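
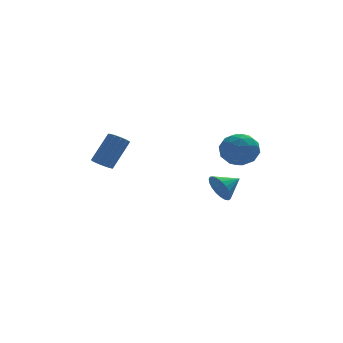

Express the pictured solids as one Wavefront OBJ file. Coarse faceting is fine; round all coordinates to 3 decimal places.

v -3.491 -0.465 -1.992
v -2.937 -0.539 -2.342
v -1.834 0.052 -0.718
v -2.389 0.125 -0.368
v -3.048 -0.188 -2.394
v -1.945 0.403 -0.77
v -3.3 0.075 -2.319
v -2.197 0.666 -0.695
v -3.613 0.166 -2.139
v -2.51 0.757 -0.515
v -3.887 0.057 -1.913
v -2.784 0.648 -0.289
v -4.036 -0.218 -1.712
v -2.933 0.372 -0.088
v -4.011 -0.572 -1.6
v -2.909 0.019 0.024
v -3.822 -0.892 -1.612
v -2.72 -0.301 0.012
v -3.528 -1.076 -1.745
v -2.425 -0.486 -0.121
v -3.222 -1.067 -1.956
v -2.119 -0.476 -0.332
v -3.001 -0.866 -2.179
v -1.899 -0.275 -0.555
v 2.701 -1.714 -3.977
v 3.092 -2.015 -4.801
v 3.939 -1.346 -3.523
v 3.008 -1.633 -4.883
v 2.872 -1.266 -4.808
v 2.705 -0.976 -4.59
v 2.538 -0.813 -4.266
v 2.399 -0.807 -3.892
v 2.312 -0.957 -3.532
v 2.292 -1.239 -3.25
v 2.343 -1.602 -3.093
v 2.456 -1.985 -3.089
v 2.611 -2.321 -3.239
v 2.781 -2.553 -3.516
v 2.938 -2.639 -3.873
v 3.053 -2.565 -4.248
v 3.108 -2.345 -4.576
v 4.211 -0.504 -1.934
v 4.809 -1.529 -1.979
v 2.991 -1.271 -0.661
v 3.589 -2.296 -0.706
v 4.087 -1.34 -0.207
v 4.841 -0.866 -0.994
v 2.959 -1.934 -1.646
v 3.713 -1.46 -2.433
v 4.035 -2.413 -1.801
v 4.732 -2.046 -0.912
v 3.068 -0.754 -1.728
v 3.765 -0.387 -0.839
v 4.617 -0.949 -2.068
v 3.183 -1.851 -0.572
v 3.476 -1.289 -0.279
v 3.827 -1.892 -0.305
v 4.636 -0.559 -1.489
v 4.987 -1.162 -1.515
v 4.563 -1.051 -0.474
v 2.813 -1.638 -1.125
v 3.164 -2.241 -1.151
v 3.973 -0.908 -2.335
v 4.324 -1.511 -2.361
v 3.237 -1.749 -2.166
v 4.514 -2.072 -1.99
v 3.797 -2.523 -1.242
v 3.427 -2.31 -1.795
v 3.87 -2.031 -2.257
v 4.923 -1.856 -1.467
v 4.206 -2.307 -0.719
v 4.499 -1.745 -0.426
v 4.942 -1.466 -0.888
v 4.469 -2.376 -1.363
v 3.594 -0.493 -1.921
v 2.877 -0.944 -1.173
v 2.858 -1.334 -1.752
v 3.301 -1.055 -2.214
v 4.003 -0.277 -1.398
v 3.286 -0.728 -0.65
v 3.93 -0.769 -0.383
v 4.373 -0.49 -0.845
v 3.331 -0.424 -1.277
f 2 1 5
f 2 5 3
f 3 5 6
f 3 6 4
f 5 1 7
f 5 7 6
f 6 7 8
f 6 8 4
f 7 1 9
f 7 9 8
f 8 9 10
f 8 10 4
f 9 1 11
f 9 11 10
f 10 11 12
f 10 12 4
f 11 1 13
f 11 13 12
f 12 13 14
f 12 14 4
f 13 1 15
f 13 15 14
f 14 15 16
f 14 16 4
f 15 1 17
f 15 17 16
f 16 17 18
f 16 18 4
f 17 1 19
f 17 19 18
f 18 19 20
f 18 20 4
f 19 1 21
f 19 21 20
f 20 21 22
f 20 22 4
f 21 1 23
f 21 23 22
f 22 23 24
f 22 24 4
f 23 1 2
f 23 2 24
f 24 2 3
f 24 3 4
f 26 25 28
f 26 28 27
f 28 25 29
f 28 29 27
f 29 25 30
f 29 30 27
f 30 25 31
f 30 31 27
f 31 25 32
f 31 32 27
f 32 25 33
f 32 33 27
f 33 25 34
f 33 34 27
f 34 25 35
f 34 35 27
f 35 25 36
f 35 36 27
f 36 25 37
f 36 37 27
f 37 25 38
f 37 38 27
f 38 25 39
f 38 39 27
f 39 25 40
f 39 40 27
f 40 25 41
f 40 41 27
f 41 25 26
f 41 26 27
f 42 79 58
f 79 53 82
f 58 82 47
f 79 82 58
f 42 58 54
f 58 47 59
f 54 59 43
f 58 59 54
f 42 54 63
f 54 43 64
f 63 64 49
f 54 64 63
f 42 63 75
f 63 49 78
f 75 78 52
f 63 78 75
f 42 75 79
f 75 52 83
f 79 83 53
f 75 83 79
f 43 59 70
f 59 47 73
f 70 73 51
f 59 73 70
f 47 82 60
f 82 53 81
f 60 81 46
f 82 81 60
f 53 83 80
f 83 52 76
f 80 76 44
f 83 76 80
f 52 78 77
f 78 49 65
f 77 65 48
f 78 65 77
f 49 64 69
f 64 43 66
f 69 66 50
f 64 66 69
f 45 71 57
f 71 51 72
f 57 72 46
f 71 72 57
f 45 57 55
f 57 46 56
f 55 56 44
f 57 56 55
f 45 55 62
f 55 44 61
f 62 61 48
f 55 61 62
f 45 62 67
f 62 48 68
f 67 68 50
f 62 68 67
f 45 67 71
f 67 50 74
f 71 74 51
f 67 74 71
f 46 72 60
f 72 51 73
f 60 73 47
f 72 73 60
f 44 56 80
f 56 46 81
f 80 81 53
f 56 81 80
f 48 61 77
f 61 44 76
f 77 76 52
f 61 76 77
f 50 68 69
f 68 48 65
f 69 65 49
f 68 65 69
f 51 74 70
f 74 50 66
f 70 66 43
f 74 66 70



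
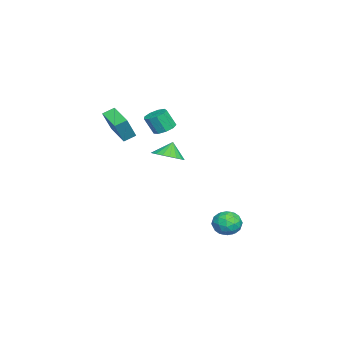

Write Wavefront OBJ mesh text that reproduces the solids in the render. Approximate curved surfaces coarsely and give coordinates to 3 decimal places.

v -1.521 2.651 -3.758
v -1.205 3.114 -3.021
v -0.115 2.426 -4.219
v 0.201 2.889 -3.482
v -0.2 2.062 -3.373
v -1.069 2.201 -3.088
v -0.251 3.339 -4.152
v -1.12 3.478 -3.867
v -0.421 3.539 -3.265
v -0.389 2.749 -2.783
v -0.931 2.791 -4.457
v -0.899 2.001 -3.975
v -1.487 2.902 -3.349
v 0.167 2.638 -3.891
v -0.069 2.152 -3.827
v 0.117 2.423 -3.394
v -1.407 2.366 -3.388
v -1.221 2.638 -2.955
v -0.63 2.019 -3.162
v -0.099 2.902 -4.285
v 0.087 3.174 -3.852
v -1.437 3.117 -3.846
v -1.251 3.388 -3.413
v -0.69 3.521 -4.078
v -0.84 3.424 -3.059
v -0.013 3.292 -3.33
v -0.279 3.556 -3.724
v -0.79 3.638 -3.557
v -0.821 2.96 -2.776
v 0.005 2.828 -3.047
v -0.23 2.342 -2.983
v -0.741 2.424 -2.815
v -0.36 3.21 -2.919
v -1.325 2.712 -4.193
v -0.499 2.58 -4.464
v -0.579 3.116 -4.425
v -1.09 3.198 -4.257
v -1.307 2.248 -3.91
v -0.48 2.116 -4.181
v -0.53 1.902 -3.683
v -1.041 1.984 -3.516
v -0.96 2.33 -4.321
v -3.158 -1.285 2.489
v -2.817 -1.858 2.191
v -2.742 -2.407 3.334
v -3.082 -1.835 3.631
v -2.482 -1.516 2.334
v -2.407 -2.065 3.476
v -2.464 -1.066 2.549
v -2.389 -1.615 3.691
v -2.77 -0.718 2.736
v -2.695 -1.267 3.878
v -3.258 -0.636 2.807
v -3.182 -1.185 3.95
v -3.698 -0.858 2.73
v -3.623 -1.407 3.872
v -3.886 -1.28 2.539
v -3.811 -1.829 3.682
v -3.733 -1.704 2.325
v -3.657 -2.253 3.468
v -3.311 -1.933 2.188
v -3.235 -2.482 3.33
v -0.823 -3.875 3.207
v -1.203 -3.261 3.551
v 0.379 -2.893 2.779
v -0.001 -2.278 3.123
v -0.039 -4.202 4.657
v -0.419 -3.587 5.001
v 1.163 -3.219 4.229
v 0.783 -2.605 4.573
v -1.048 -0.689 1.192
v -0.172 -0.413 1.561
v -1.512 -0.491 2.148
v -0.319 -0.058 1.415
v -0.593 0.189 1.231
v -0.945 0.284 1.04
v -1.315 0.21 0.876
v -1.639 -0.019 0.766
v -1.861 -0.364 0.73
v -1.942 -0.765 0.774
v -1.869 -1.153 0.89
v -1.654 -1.461 1.059
v -1.334 -1.635 1.25
v -0.964 -1.646 1.432
v -0.61 -1.491 1.572
v -0.331 -1.198 1.646
v -0.176 -0.817 1.642
f 1 38 17
f 38 12 41
f 17 41 6
f 38 41 17
f 1 17 13
f 17 6 18
f 13 18 2
f 17 18 13
f 1 13 22
f 13 2 23
f 22 23 8
f 13 23 22
f 1 22 34
f 22 8 37
f 34 37 11
f 22 37 34
f 1 34 38
f 34 11 42
f 38 42 12
f 34 42 38
f 2 18 29
f 18 6 32
f 29 32 10
f 18 32 29
f 6 41 19
f 41 12 40
f 19 40 5
f 41 40 19
f 12 42 39
f 42 11 35
f 39 35 3
f 42 35 39
f 11 37 36
f 37 8 24
f 36 24 7
f 37 24 36
f 8 23 28
f 23 2 25
f 28 25 9
f 23 25 28
f 4 30 16
f 30 10 31
f 16 31 5
f 30 31 16
f 4 16 14
f 16 5 15
f 14 15 3
f 16 15 14
f 4 14 21
f 14 3 20
f 21 20 7
f 14 20 21
f 4 21 26
f 21 7 27
f 26 27 9
f 21 27 26
f 4 26 30
f 26 9 33
f 30 33 10
f 26 33 30
f 5 31 19
f 31 10 32
f 19 32 6
f 31 32 19
f 3 15 39
f 15 5 40
f 39 40 12
f 15 40 39
f 7 20 36
f 20 3 35
f 36 35 11
f 20 35 36
f 9 27 28
f 27 7 24
f 28 24 8
f 27 24 28
f 10 33 29
f 33 9 25
f 29 25 2
f 33 25 29
f 44 43 47
f 44 47 45
f 45 47 48
f 45 48 46
f 47 43 49
f 47 49 48
f 48 49 50
f 48 50 46
f 49 43 51
f 49 51 50
f 50 51 52
f 50 52 46
f 51 43 53
f 51 53 52
f 52 53 54
f 52 54 46
f 53 43 55
f 53 55 54
f 54 55 56
f 54 56 46
f 55 43 57
f 55 57 56
f 56 57 58
f 56 58 46
f 57 43 59
f 57 59 58
f 58 59 60
f 58 60 46
f 59 43 61
f 59 61 60
f 60 61 62
f 60 62 46
f 61 43 44
f 61 44 62
f 62 44 45
f 62 45 46
f 64 66 63
f 67 64 63
f 63 66 65
f 65 67 63
f 64 70 66
f 68 64 67
f 68 70 64
f 66 70 65
f 69 67 65
f 65 70 69
f 69 68 67
f 70 68 69
f 72 71 74
f 72 74 73
f 74 71 75
f 74 75 73
f 75 71 76
f 75 76 73
f 76 71 77
f 76 77 73
f 77 71 78
f 77 78 73
f 78 71 79
f 78 79 73
f 79 71 80
f 79 80 73
f 80 71 81
f 80 81 73
f 81 71 82
f 81 82 73
f 82 71 83
f 82 83 73
f 83 71 84
f 83 84 73
f 84 71 85
f 84 85 73
f 85 71 86
f 85 86 73
f 86 71 87
f 86 87 73
f 87 71 72
f 87 72 73



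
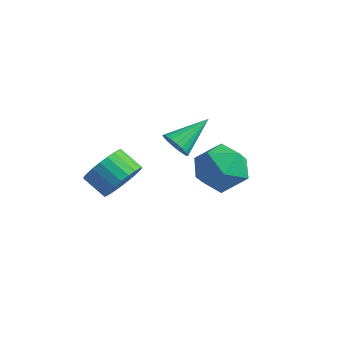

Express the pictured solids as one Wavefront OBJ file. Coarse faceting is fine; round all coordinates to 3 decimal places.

v -1.03 -3.117 -1.547
v -0.566 -2.639 -0.762
v -1.605 -2.705 -0.107
v -2.07 -3.183 -0.893
v -0.715 -2.327 -0.967
v -1.754 -2.393 -0.312
v -0.912 -2.135 -1.26
v -1.951 -2.201 -0.605
v -1.127 -2.093 -1.597
v -2.166 -2.159 -0.942
v -1.327 -2.206 -1.926
v -2.366 -2.272 -1.272
v -1.482 -2.459 -2.198
v -2.521 -2.525 -1.543
v -1.568 -2.811 -2.371
v -2.608 -2.877 -1.716
v -1.573 -3.21 -2.418
v -2.612 -3.276 -1.763
v -1.495 -3.595 -2.333
v -2.534 -3.661 -1.678
v -1.346 -3.907 -2.128
v -2.385 -3.973 -1.473
v -1.149 -4.099 -1.835
v -2.188 -4.165 -1.18
v -0.934 -4.141 -1.498
v -1.973 -4.207 -0.843
v -0.734 -4.028 -1.168
v -1.773 -4.094 -0.514
v -0.579 -3.775 -0.897
v -1.618 -3.841 -0.242
v -0.492 -3.423 -0.724
v -1.532 -3.489 -0.069
v -0.488 -3.024 -0.677
v -1.527 -3.09 -0.022
v 0.074 -1.217 0.084
v 0.626 -1.108 -0.366
v 0.506 0.357 0.996
v 0.403 -0.965 -0.506
v 0.123 -0.867 -0.544
v -0.166 -0.828 -0.473
v -0.413 -0.857 -0.306
v -0.576 -0.948 -0.072
v -0.626 -1.086 0.189
v -0.556 -1.246 0.432
v -0.376 -1.401 0.614
v -0.119 -1.524 0.705
v 0.171 -1.595 0.689
v 0.445 -1.6 0.567
v 0.655 -1.538 0.363
v 0.764 -1.421 0.109
v 0.753 -1.269 -0.148
v 1.67 -2.002 0.503
v 2.279 -1.097 1.117
v 3.381 -2.503 -0.457
v 3.99 -1.598 0.157
v 3.582 -2.608 0.774
v 2.525 -2.299 1.367
v 3.135 -1.301 -0.707
v 2.078 -0.992 -0.114
v 3.185 -0.665 0.369
v 3.461 -1.472 1.284
v 2.199 -2.128 -0.624
v 2.475 -2.935 0.291
f 2 1 5
f 2 5 3
f 3 5 6
f 3 6 4
f 5 1 7
f 5 7 6
f 6 7 8
f 6 8 4
f 7 1 9
f 7 9 8
f 8 9 10
f 8 10 4
f 9 1 11
f 9 11 10
f 10 11 12
f 10 12 4
f 11 1 13
f 11 13 12
f 12 13 14
f 12 14 4
f 13 1 15
f 13 15 14
f 14 15 16
f 14 16 4
f 15 1 17
f 15 17 16
f 16 17 18
f 16 18 4
f 17 1 19
f 17 19 18
f 18 19 20
f 18 20 4
f 19 1 21
f 19 21 20
f 20 21 22
f 20 22 4
f 21 1 23
f 21 23 22
f 22 23 24
f 22 24 4
f 23 1 25
f 23 25 24
f 24 25 26
f 24 26 4
f 25 1 27
f 25 27 26
f 26 27 28
f 26 28 4
f 27 1 29
f 27 29 28
f 28 29 30
f 28 30 4
f 29 1 31
f 29 31 30
f 30 31 32
f 30 32 4
f 31 1 33
f 31 33 32
f 32 33 34
f 32 34 4
f 33 1 2
f 33 2 34
f 34 2 3
f 34 3 4
f 36 35 38
f 36 38 37
f 38 35 39
f 38 39 37
f 39 35 40
f 39 40 37
f 40 35 41
f 40 41 37
f 41 35 42
f 41 42 37
f 42 35 43
f 42 43 37
f 43 35 44
f 43 44 37
f 44 35 45
f 44 45 37
f 45 35 46
f 45 46 37
f 46 35 47
f 46 47 37
f 47 35 48
f 47 48 37
f 48 35 49
f 48 49 37
f 49 35 50
f 49 50 37
f 50 35 51
f 50 51 37
f 51 35 36
f 51 36 37
f 52 63 57
f 52 57 53
f 52 53 59
f 52 59 62
f 52 62 63
f 53 57 61
f 57 63 56
f 63 62 54
f 62 59 58
f 59 53 60
f 55 61 56
f 55 56 54
f 55 54 58
f 55 58 60
f 55 60 61
f 56 61 57
f 54 56 63
f 58 54 62
f 60 58 59
f 61 60 53



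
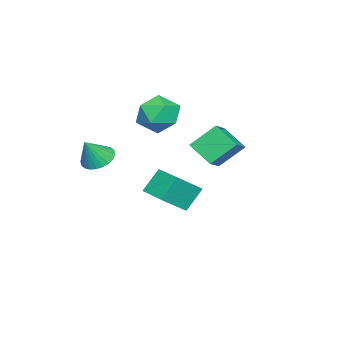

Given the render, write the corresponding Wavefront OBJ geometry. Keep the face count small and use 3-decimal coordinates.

v -2.502 -1.31 1.315
v -1.467 -0.852 1.74
v -2.173 -2.968 2.3
v -1.138 -2.51 2.725
v -2.197 -2.059 3.096
v -2.4 -1.034 2.487
v -1.24 -2.786 1.553
v -1.443 -1.761 0.944
v -0.687 -1.764 1.888
v -1.279 -1.315 2.842
v -2.361 -2.505 1.198
v -2.953 -2.056 2.152
v -3.813 -2.345 -4.645
v -2.652 -3.123 -3.574
v -4.614 -1.859 -3.422
v -3.453 -2.637 -2.352
v -2.907 -0.943 -4.608
v -1.746 -1.721 -3.538
v -3.708 -0.457 -3.386
v -2.547 -1.235 -2.315
v -1.303 2.683 0.855
v -1.664 1.514 1.704
v -0.054 2.77 1.505
v -0.416 1.6 2.354
v -0.644 1.66 -0.274
v -1.006 0.49 0.575
v 0.604 1.746 0.376
v 0.243 0.577 1.225
v 2.296 -3.013 0.586
v 3.025 -3.07 0.133
v 3.024 -3.307 1.794
v 3.023 -2.744 0.214
v 2.91 -2.459 0.351
v 2.704 -2.259 0.524
v 2.435 -2.173 0.706
v 2.146 -2.216 0.871
v 1.879 -2.38 0.992
v 1.676 -2.64 1.051
v 1.567 -2.957 1.04
v 1.569 -3.283 0.959
v 1.682 -3.568 0.822
v 1.888 -3.768 0.649
v 2.156 -3.853 0.466
v 2.446 -3.811 0.302
v 2.713 -3.647 0.181
v 2.916 -3.387 0.122
f 1 12 6
f 1 6 2
f 1 2 8
f 1 8 11
f 1 11 12
f 2 6 10
f 6 12 5
f 12 11 3
f 11 8 7
f 8 2 9
f 4 10 5
f 4 5 3
f 4 3 7
f 4 7 9
f 4 9 10
f 5 10 6
f 3 5 12
f 7 3 11
f 9 7 8
f 10 9 2
f 14 16 13
f 17 14 13
f 13 16 15
f 15 17 13
f 14 20 16
f 18 14 17
f 18 20 14
f 16 20 15
f 19 17 15
f 15 20 19
f 19 18 17
f 20 18 19
f 22 24 21
f 25 22 21
f 21 24 23
f 23 25 21
f 22 28 24
f 26 22 25
f 26 28 22
f 24 28 23
f 27 25 23
f 23 28 27
f 27 26 25
f 28 26 27
f 30 29 32
f 30 32 31
f 32 29 33
f 32 33 31
f 33 29 34
f 33 34 31
f 34 29 35
f 34 35 31
f 35 29 36
f 35 36 31
f 36 29 37
f 36 37 31
f 37 29 38
f 37 38 31
f 38 29 39
f 38 39 31
f 39 29 40
f 39 40 31
f 40 29 41
f 40 41 31
f 41 29 42
f 41 42 31
f 42 29 43
f 42 43 31
f 43 29 44
f 43 44 31
f 44 29 45
f 44 45 31
f 45 29 46
f 45 46 31
f 46 29 30
f 46 30 31



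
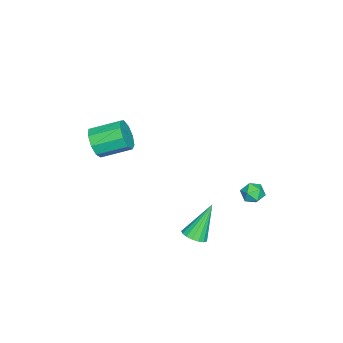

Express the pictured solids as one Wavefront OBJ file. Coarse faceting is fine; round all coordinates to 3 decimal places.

v -2.676 3.402 -2.791
v -2.268 2.857 -2.924
v -3.352 3.103 -3.636
v -2.944 2.558 -3.769
v -3.322 2.574 -3.188
v -2.904 2.759 -2.665
v -2.716 3.201 -3.895
v -2.298 3.386 -3.372
v -2.292 2.733 -3.606
v -2.667 2.345 -3.169
v -2.953 3.615 -3.391
v -3.328 3.227 -2.954
v 2.41 -3.326 2.879
v 2.827 -2.896 2.221
v 2.327 -1.463 2.843
v 1.91 -1.894 3.501
v 2.255 -3.024 2.057
v 1.755 -1.591 2.678
v 1.755 -3.294 2.277
v 1.255 -1.861 2.899
v 1.562 -3.579 2.779
v 1.062 -2.146 3.401
v 1.766 -3.746 3.328
v 1.266 -2.313 3.95
v 2.271 -3.717 3.667
v 1.771 -2.284 4.288
v 2.841 -3.505 3.637
v 2.341 -2.072 4.259
v 3.209 -3.21 3.253
v 2.709 -1.777 3.874
v 3.204 -2.969 2.694
v 2.704 -1.536 3.315
v 2.994 1.904 -2.157
v 3.543 1.697 -1.813
v 2.086 2.476 -0.363
v 3.606 2.009 -1.881
v 3.529 2.297 -2.011
v 3.33 2.495 -2.175
v 3.053 2.557 -2.335
v 2.763 2.47 -2.454
v 2.526 2.254 -2.505
v 2.396 1.957 -2.476
v 2.402 1.648 -2.374
v 2.545 1.397 -2.222
v 2.79 1.263 -2.056
v 3.082 1.276 -1.912
v 3.353 1.432 -1.824
f 1 12 6
f 1 6 2
f 1 2 8
f 1 8 11
f 1 11 12
f 2 6 10
f 6 12 5
f 12 11 3
f 11 8 7
f 8 2 9
f 4 10 5
f 4 5 3
f 4 3 7
f 4 7 9
f 4 9 10
f 5 10 6
f 3 5 12
f 7 3 11
f 9 7 8
f 10 9 2
f 14 13 17
f 14 17 15
f 15 17 18
f 15 18 16
f 17 13 19
f 17 19 18
f 18 19 20
f 18 20 16
f 19 13 21
f 19 21 20
f 20 21 22
f 20 22 16
f 21 13 23
f 21 23 22
f 22 23 24
f 22 24 16
f 23 13 25
f 23 25 24
f 24 25 26
f 24 26 16
f 25 13 27
f 25 27 26
f 26 27 28
f 26 28 16
f 27 13 29
f 27 29 28
f 28 29 30
f 28 30 16
f 29 13 31
f 29 31 30
f 30 31 32
f 30 32 16
f 31 13 14
f 31 14 32
f 32 14 15
f 32 15 16
f 34 33 36
f 34 36 35
f 36 33 37
f 36 37 35
f 37 33 38
f 37 38 35
f 38 33 39
f 38 39 35
f 39 33 40
f 39 40 35
f 40 33 41
f 40 41 35
f 41 33 42
f 41 42 35
f 42 33 43
f 42 43 35
f 43 33 44
f 43 44 35
f 44 33 45
f 44 45 35
f 45 33 46
f 45 46 35
f 46 33 47
f 46 47 35
f 47 33 34
f 47 34 35



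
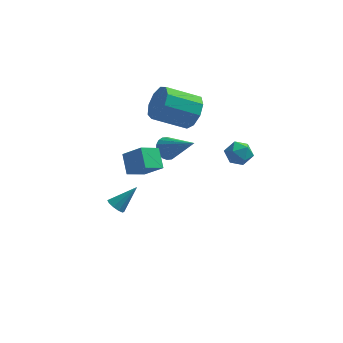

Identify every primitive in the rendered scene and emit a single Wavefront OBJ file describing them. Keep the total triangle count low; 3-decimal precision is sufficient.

v 1.517 2.711 2.092
v 1.881 3.127 2.973
v 0.186 2.625 3.909
v -0.177 2.209 3.028
v 1.529 3.619 2.599
v -0.166 3.117 3.535
v 1.171 3.686 1.988
v -0.524 3.184 2.924
v 0.975 3.297 1.425
v -0.719 2.795 2.361
v 1.033 2.634 1.175
v -0.661 2.132 2.111
v 1.318 2.007 1.353
v -0.377 1.505 2.289
v 1.696 1.709 1.877
v 0.001 1.207 2.813
v 1.99 1.88 2.502
v 0.295 1.378 3.438
v 2.063 2.44 2.935
v 0.368 1.938 3.871
v -0.855 -3.091 1.668
v -1.196 -2.225 2.41
v -0.118 -2.367 1.163
v -0.459 -1.502 1.906
v 0.099 -3.458 2.534
v -0.242 -2.593 3.277
v 0.836 -2.735 2.03
v 0.495 -1.869 2.772
v 3.049 3.164 -1.063
v 3.559 3.451 -0.504
v 4.061 2.909 -1.856
v 4.571 3.196 -1.297
v 4.175 2.502 -1.165
v 3.55 2.66 -0.675
v 4.07 3.7 -1.685
v 3.445 3.858 -1.195
v 4.19 3.783 -0.888
v 4.255 3.042 -0.567
v 3.365 3.318 -1.793
v 3.43 2.577 -1.472
v 0.673 -0.398 1.621
v 1.13 0.058 1.406
v 2.107 -1.262 2.839
v 1.007 0.194 1.647
v 0.819 0.212 1.883
v 0.601 0.11 2.067
v 0.398 -0.092 2.162
v 0.249 -0.356 2.151
v 0.184 -0.627 2.034
v 0.216 -0.854 1.836
v 0.339 -0.99 1.595
v 0.528 -1.008 1.359
v 0.746 -0.906 1.175
v 0.949 -0.704 1.08
v 1.098 -0.44 1.091
v 1.162 -0.169 1.208
v -2.084 0.574 -3.904
v -1.653 0.505 -4.255
v -1.096 1.206 -2.816
v -1.789 0.818 -4.313
v -2.038 1.037 -4.215
v -2.304 1.08 -3.998
v -2.486 0.93 -3.746
v -2.515 0.644 -3.553
v -2.379 0.331 -3.495
v -2.13 0.111 -3.593
v -1.864 0.068 -3.81
v -1.682 0.218 -4.063
f 2 1 5
f 2 5 3
f 3 5 6
f 3 6 4
f 5 1 7
f 5 7 6
f 6 7 8
f 6 8 4
f 7 1 9
f 7 9 8
f 8 9 10
f 8 10 4
f 9 1 11
f 9 11 10
f 10 11 12
f 10 12 4
f 11 1 13
f 11 13 12
f 12 13 14
f 12 14 4
f 13 1 15
f 13 15 14
f 14 15 16
f 14 16 4
f 15 1 17
f 15 17 16
f 16 17 18
f 16 18 4
f 17 1 19
f 17 19 18
f 18 19 20
f 18 20 4
f 19 1 2
f 19 2 20
f 20 2 3
f 20 3 4
f 22 24 21
f 25 22 21
f 21 24 23
f 23 25 21
f 22 28 24
f 26 22 25
f 26 28 22
f 24 28 23
f 27 25 23
f 23 28 27
f 27 26 25
f 28 26 27
f 29 40 34
f 29 34 30
f 29 30 36
f 29 36 39
f 29 39 40
f 30 34 38
f 34 40 33
f 40 39 31
f 39 36 35
f 36 30 37
f 32 38 33
f 32 33 31
f 32 31 35
f 32 35 37
f 32 37 38
f 33 38 34
f 31 33 40
f 35 31 39
f 37 35 36
f 38 37 30
f 42 41 44
f 42 44 43
f 44 41 45
f 44 45 43
f 45 41 46
f 45 46 43
f 46 41 47
f 46 47 43
f 47 41 48
f 47 48 43
f 48 41 49
f 48 49 43
f 49 41 50
f 49 50 43
f 50 41 51
f 50 51 43
f 51 41 52
f 51 52 43
f 52 41 53
f 52 53 43
f 53 41 54
f 53 54 43
f 54 41 55
f 54 55 43
f 55 41 56
f 55 56 43
f 56 41 42
f 56 42 43
f 58 57 60
f 58 60 59
f 60 57 61
f 60 61 59
f 61 57 62
f 61 62 59
f 62 57 63
f 62 63 59
f 63 57 64
f 63 64 59
f 64 57 65
f 64 65 59
f 65 57 66
f 65 66 59
f 66 57 67
f 66 67 59
f 67 57 68
f 67 68 59
f 68 57 58
f 68 58 59



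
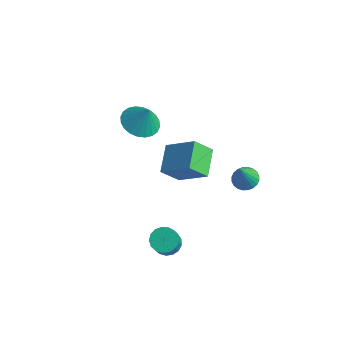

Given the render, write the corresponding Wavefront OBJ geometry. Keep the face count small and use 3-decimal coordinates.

v -0.263 -1.116 2.869
v 0.671 -0.929 2.477
v 0.223 -1.024 4.071
v 0.524 -0.557 2.508
v 0.256 -0.27 2.595
v -0.09 -0.111 2.722
v -0.463 -0.105 2.873
v -0.805 -0.254 3.022
v -1.065 -0.533 3.148
v -1.203 -0.901 3.232
v -1.197 -1.302 3.26
v -1.049 -1.675 3.229
v -0.782 -1.962 3.143
v -0.436 -2.121 3.015
v -0.063 -2.126 2.865
v 0.279 -1.978 2.715
v 0.539 -1.698 2.589
v 0.677 -1.33 2.506
v 2.47 -1.467 0.129
v 1.922 -2.226 1.102
v 1.746 -0.155 0.746
v 1.199 -0.915 1.719
v 4.001 -1.145 1.241
v 3.454 -1.905 2.214
v 3.278 0.166 1.858
v 2.73 -0.593 2.831
v 3.707 2.353 -2.235
v 4.361 2.646 -2.169
v 3.893 1.547 -0.525
v 4.2 2.846 -2.057
v 3.963 2.972 -1.972
v 3.688 3.003 -1.927
v 3.415 2.935 -1.929
v 3.187 2.779 -1.978
v 3.038 2.557 -2.066
v 2.991 2.305 -2.18
v 3.053 2.06 -2.302
v 3.214 1.859 -2.414
v 3.451 1.734 -2.499
v 3.727 1.702 -2.544
v 3.999 1.77 -2.541
v 4.227 1.927 -2.493
v 4.376 2.148 -2.404
v 4.423 2.4 -2.291
v 2.838 -2.842 -3.841
v 3.294 -2.297 -3.672
v 3.739 -3.094 -2.309
v 3.282 -3.638 -2.479
v 2.993 -2.205 -3.52
v 3.438 -3.002 -2.157
v 2.657 -2.258 -3.441
v 3.102 -3.055 -2.079
v 2.362 -2.445 -3.454
v 2.807 -3.242 -2.092
v 2.176 -2.723 -3.556
v 2.621 -3.52 -2.193
v 2.142 -3.028 -3.723
v 2.587 -3.825 -2.361
v 2.267 -3.29 -3.917
v 2.712 -4.087 -2.555
v 2.522 -3.45 -4.094
v 2.967 -4.247 -2.731
v 2.85 -3.47 -4.213
v 3.295 -4.267 -2.85
v 3.175 -3.346 -4.247
v 3.62 -4.143 -2.884
v 3.423 -3.107 -4.188
v 3.868 -3.904 -2.825
v 3.536 -2.807 -4.049
v 3.981 -3.604 -2.687
v 3.49 -2.515 -3.863
v 3.935 -3.311 -2.501
f 2 1 4
f 2 4 3
f 4 1 5
f 4 5 3
f 5 1 6
f 5 6 3
f 6 1 7
f 6 7 3
f 7 1 8
f 7 8 3
f 8 1 9
f 8 9 3
f 9 1 10
f 9 10 3
f 10 1 11
f 10 11 3
f 11 1 12
f 11 12 3
f 12 1 13
f 12 13 3
f 13 1 14
f 13 14 3
f 14 1 15
f 14 15 3
f 15 1 16
f 15 16 3
f 16 1 17
f 16 17 3
f 17 1 18
f 17 18 3
f 18 1 2
f 18 2 3
f 20 22 19
f 23 20 19
f 19 22 21
f 21 23 19
f 20 26 22
f 24 20 23
f 24 26 20
f 22 26 21
f 25 23 21
f 21 26 25
f 25 24 23
f 26 24 25
f 28 27 30
f 28 30 29
f 30 27 31
f 30 31 29
f 31 27 32
f 31 32 29
f 32 27 33
f 32 33 29
f 33 27 34
f 33 34 29
f 34 27 35
f 34 35 29
f 35 27 36
f 35 36 29
f 36 27 37
f 36 37 29
f 37 27 38
f 37 38 29
f 38 27 39
f 38 39 29
f 39 27 40
f 39 40 29
f 40 27 41
f 40 41 29
f 41 27 42
f 41 42 29
f 42 27 43
f 42 43 29
f 43 27 44
f 43 44 29
f 44 27 28
f 44 28 29
f 46 45 49
f 46 49 47
f 47 49 50
f 47 50 48
f 49 45 51
f 49 51 50
f 50 51 52
f 50 52 48
f 51 45 53
f 51 53 52
f 52 53 54
f 52 54 48
f 53 45 55
f 53 55 54
f 54 55 56
f 54 56 48
f 55 45 57
f 55 57 56
f 56 57 58
f 56 58 48
f 57 45 59
f 57 59 58
f 58 59 60
f 58 60 48
f 59 45 61
f 59 61 60
f 60 61 62
f 60 62 48
f 61 45 63
f 61 63 62
f 62 63 64
f 62 64 48
f 63 45 65
f 63 65 64
f 64 65 66
f 64 66 48
f 65 45 67
f 65 67 66
f 66 67 68
f 66 68 48
f 67 45 69
f 67 69 68
f 68 69 70
f 68 70 48
f 69 45 71
f 69 71 70
f 70 71 72
f 70 72 48
f 71 45 46
f 71 46 72
f 72 46 47
f 72 47 48



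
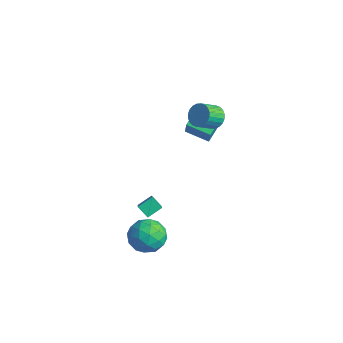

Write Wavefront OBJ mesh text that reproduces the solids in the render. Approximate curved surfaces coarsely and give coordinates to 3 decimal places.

v -1.652 4.013 -1.66
v -2.993 3.174 -1.192
v -2.176 5.266 -0.913
v -3.517 4.427 -0.446
v -0.723 3.433 -0.034
v -2.064 2.594 0.433
v -1.247 4.686 0.712
v -2.588 3.847 1.18
v 2.047 -2.738 -4.038
v 3.226 -2.672 -3.625
v 1.854 -4.568 -3.195
v 3.033 -4.502 -2.782
v 2.155 -3.756 -2.292
v 2.275 -2.625 -2.813
v 2.805 -4.615 -4.007
v 2.925 -3.484 -4.528
v 3.695 -3.832 -3.605
v 3.293 -3.301 -2.545
v 1.787 -3.939 -4.275
v 1.385 -3.408 -3.215
v 2.654 -2.544 -3.906
v 2.426 -4.696 -2.914
v 1.911 -4.258 -2.627
v 2.604 -4.219 -2.384
v 2.094 -2.517 -3.429
v 2.787 -2.478 -3.185
v 2.158 -3.115 -2.402
v 2.293 -4.762 -3.635
v 2.986 -4.723 -3.391
v 2.476 -3.021 -4.436
v 3.169 -2.982 -4.193
v 2.922 -4.125 -4.418
v 3.622 -3.187 -3.651
v 3.508 -4.263 -3.155
v 3.375 -4.329 -3.875
v 3.445 -3.664 -4.182
v 3.386 -2.875 -3.028
v 3.272 -3.951 -2.532
v 2.757 -3.513 -2.245
v 2.827 -2.848 -2.551
v 3.661 -3.557 -3.017
v 1.808 -3.289 -4.288
v 1.694 -4.365 -3.792
v 2.253 -4.392 -4.269
v 2.323 -3.727 -4.575
v 1.572 -2.977 -3.665
v 1.458 -4.053 -3.169
v 1.635 -3.576 -2.638
v 1.705 -2.911 -2.945
v 1.419 -3.683 -3.803
v -0.895 3.795 1.389
v -0.046 3.827 1.405
v -0.016 2.657 2.226
v -0.865 2.625 2.211
v -0.122 4.012 1.67
v -0.092 2.841 2.491
v -0.316 4.163 1.892
v -0.287 2.992 2.713
v -0.599 4.258 2.038
v -0.569 3.087 2.859
v -0.926 4.283 2.085
v -0.896 3.112 2.906
v -1.249 4.233 2.026
v -1.219 3.063 2.847
v -1.517 4.117 1.871
v -1.488 2.947 2.692
v -1.691 3.952 1.642
v -1.662 2.782 2.463
v -1.744 3.763 1.374
v -1.714 2.593 2.195
v -1.668 3.579 1.109
v -1.638 2.408 1.93
v -1.473 3.428 0.887
v -1.444 2.257 1.708
v -1.191 3.333 0.741
v -1.161 2.162 1.562
v -0.864 3.308 0.694
v -0.834 2.137 1.515
v -0.541 3.357 0.753
v -0.511 2.187 1.574
v -0.272 3.473 0.908
v -0.243 2.303 1.729
v -0.098 3.638 1.137
v -0.069 2.468 1.958
v 1.538 -3.555 -1.441
v 1.665 -2.623 -0.953
v 0.359 -2.753 -2.666
v 0.486 -1.821 -2.178
v 2.254 -3.359 -2.002
v 2.381 -2.427 -1.514
v 1.075 -2.557 -3.227
v 1.202 -1.625 -2.739
f 2 4 1
f 5 2 1
f 1 4 3
f 3 5 1
f 2 8 4
f 6 2 5
f 6 8 2
f 4 8 3
f 7 5 3
f 3 8 7
f 7 6 5
f 8 6 7
f 9 46 25
f 46 20 49
f 25 49 14
f 46 49 25
f 9 25 21
f 25 14 26
f 21 26 10
f 25 26 21
f 9 21 30
f 21 10 31
f 30 31 16
f 21 31 30
f 9 30 42
f 30 16 45
f 42 45 19
f 30 45 42
f 9 42 46
f 42 19 50
f 46 50 20
f 42 50 46
f 10 26 37
f 26 14 40
f 37 40 18
f 26 40 37
f 14 49 27
f 49 20 48
f 27 48 13
f 49 48 27
f 20 50 47
f 50 19 43
f 47 43 11
f 50 43 47
f 19 45 44
f 45 16 32
f 44 32 15
f 45 32 44
f 16 31 36
f 31 10 33
f 36 33 17
f 31 33 36
f 12 38 24
f 38 18 39
f 24 39 13
f 38 39 24
f 12 24 22
f 24 13 23
f 22 23 11
f 24 23 22
f 12 22 29
f 22 11 28
f 29 28 15
f 22 28 29
f 12 29 34
f 29 15 35
f 34 35 17
f 29 35 34
f 12 34 38
f 34 17 41
f 38 41 18
f 34 41 38
f 13 39 27
f 39 18 40
f 27 40 14
f 39 40 27
f 11 23 47
f 23 13 48
f 47 48 20
f 23 48 47
f 15 28 44
f 28 11 43
f 44 43 19
f 28 43 44
f 17 35 36
f 35 15 32
f 36 32 16
f 35 32 36
f 18 41 37
f 41 17 33
f 37 33 10
f 41 33 37
f 52 51 55
f 52 55 53
f 53 55 56
f 53 56 54
f 55 51 57
f 55 57 56
f 56 57 58
f 56 58 54
f 57 51 59
f 57 59 58
f 58 59 60
f 58 60 54
f 59 51 61
f 59 61 60
f 60 61 62
f 60 62 54
f 61 51 63
f 61 63 62
f 62 63 64
f 62 64 54
f 63 51 65
f 63 65 64
f 64 65 66
f 64 66 54
f 65 51 67
f 65 67 66
f 66 67 68
f 66 68 54
f 67 51 69
f 67 69 68
f 68 69 70
f 68 70 54
f 69 51 71
f 69 71 70
f 70 71 72
f 70 72 54
f 71 51 73
f 71 73 72
f 72 73 74
f 72 74 54
f 73 51 75
f 73 75 74
f 74 75 76
f 74 76 54
f 75 51 77
f 75 77 76
f 76 77 78
f 76 78 54
f 77 51 79
f 77 79 78
f 78 79 80
f 78 80 54
f 79 51 81
f 79 81 80
f 80 81 82
f 80 82 54
f 81 51 83
f 81 83 82
f 82 83 84
f 82 84 54
f 83 51 52
f 83 52 84
f 84 52 53
f 84 53 54
f 86 88 85
f 89 86 85
f 85 88 87
f 87 89 85
f 86 92 88
f 90 86 89
f 90 92 86
f 88 92 87
f 91 89 87
f 87 92 91
f 91 90 89
f 92 90 91



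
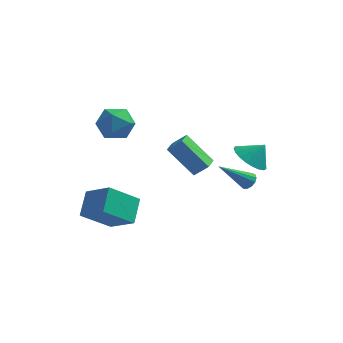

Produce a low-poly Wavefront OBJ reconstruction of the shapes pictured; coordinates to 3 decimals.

v -0.327 -3.569 2.919
v 0.391 -3.492 3.582
v -0.299 -2.57 2.773
v 0.419 -2.493 3.436
v 1.081 -3.827 1.424
v 1.799 -3.75 2.087
v 1.109 -2.828 1.278
v 1.827 -2.751 1.941
v 2.836 1.756 -0.44
v 3.458 0.895 -0.688
v 3.564 2.004 0.52
v 3.657 1.227 -0.925
v 3.714 1.65 -1.078
v 3.619 2.091 -1.12
v 3.389 2.474 -1.045
v 3.063 2.733 -0.865
v 2.698 2.823 -0.612
v 2.357 2.728 -0.329
v 2.099 2.466 -0.065
v 1.968 2.08 0.134
v 1.987 1.638 0.234
v 2.153 1.217 0.217
v 2.438 0.889 0.087
v 2.791 0.71 -0.135
v 3.151 0.713 -0.409
v -3.67 -0.078 1.695
v -2.813 -0.032 2.439
v -4.607 -1.168 2.841
v -3.75 -1.122 3.585
v -4.379 -0.198 3.386
v -3.8 0.476 2.679
v -3.62 -1.676 2.601
v -3.041 -1.002 1.894
v -2.782 -1.02 2.999
v -3.251 -0.107 3.484
v -4.169 -1.093 1.796
v -4.638 -0.18 2.281
v -4.512 -4.689 -1.78
v -4.532 -3.416 -0.828
v -3.202 -3.716 -3.054
v -3.222 -2.443 -2.102
v -3.118 -5.357 -0.858
v -3.138 -4.084 0.094
v -1.808 -4.384 -2.132
v -1.828 -3.111 -1.18
v 3.426 -1.801 0.087
v 3.823 -2.124 0.26
v 2.074 -2.699 1.513
v 3.836 -1.873 0.431
v 3.719 -1.599 0.493
v 3.509 -1.389 0.426
v 3.273 -1.31 0.251
v 3.085 -1.387 0.025
v 3.005 -1.596 -0.182
v 3.059 -1.869 -0.303
v 3.23 -2.122 -0.301
v 3.462 -2.272 -0.175
v 3.683 -2.273 0.034
f 2 4 1
f 5 2 1
f 1 4 3
f 3 5 1
f 2 8 4
f 6 2 5
f 6 8 2
f 4 8 3
f 7 5 3
f 3 8 7
f 7 6 5
f 8 6 7
f 10 9 12
f 10 12 11
f 12 9 13
f 12 13 11
f 13 9 14
f 13 14 11
f 14 9 15
f 14 15 11
f 15 9 16
f 15 16 11
f 16 9 17
f 16 17 11
f 17 9 18
f 17 18 11
f 18 9 19
f 18 19 11
f 19 9 20
f 19 20 11
f 20 9 21
f 20 21 11
f 21 9 22
f 21 22 11
f 22 9 23
f 22 23 11
f 23 9 24
f 23 24 11
f 24 9 25
f 24 25 11
f 25 9 10
f 25 10 11
f 26 37 31
f 26 31 27
f 26 27 33
f 26 33 36
f 26 36 37
f 27 31 35
f 31 37 30
f 37 36 28
f 36 33 32
f 33 27 34
f 29 35 30
f 29 30 28
f 29 28 32
f 29 32 34
f 29 34 35
f 30 35 31
f 28 30 37
f 32 28 36
f 34 32 33
f 35 34 27
f 39 41 38
f 42 39 38
f 38 41 40
f 40 42 38
f 39 45 41
f 43 39 42
f 43 45 39
f 41 45 40
f 44 42 40
f 40 45 44
f 44 43 42
f 45 43 44
f 47 46 49
f 47 49 48
f 49 46 50
f 49 50 48
f 50 46 51
f 50 51 48
f 51 46 52
f 51 52 48
f 52 46 53
f 52 53 48
f 53 46 54
f 53 54 48
f 54 46 55
f 54 55 48
f 55 46 56
f 55 56 48
f 56 46 57
f 56 57 48
f 57 46 58
f 57 58 48
f 58 46 47
f 58 47 48



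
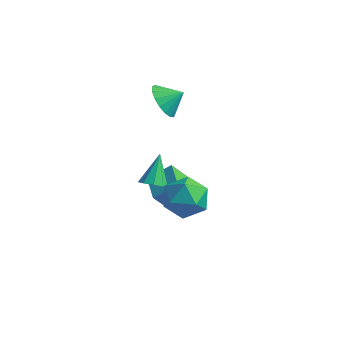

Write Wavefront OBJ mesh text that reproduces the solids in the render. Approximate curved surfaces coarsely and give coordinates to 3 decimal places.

v -2.179 -2.054 2.532
v -1.612 -2.192 2.769
v -2.401 -1.046 3.648
v -1.578 -1.869 2.485
v -1.826 -1.633 2.223
v -2.239 -1.594 2.105
v -2.624 -1.769 2.187
v -2.8 -2.078 2.43
v -2.687 -2.375 2.721
v -2.335 -2.522 2.923
v -1.911 -2.449 2.942
v -0.648 -1.824 3.552
v -0.116 -1.678 2.632
v -0.564 -3.542 3.328
v -0.032 -3.396 2.408
v 0.438 -3.161 3.342
v 0.386 -2.098 3.481
v -1.066 -3.122 2.479
v -1.118 -2.059 2.618
v -0.375 -2.48 1.969
v 0.555 -2.504 2.502
v -1.235 -2.716 3.458
v -0.305 -2.74 3.991
v -4.317 2.665 3.495
v -3.806 1.877 3.486
v -3.583 3.135 4.045
v -3.67 2.097 3.118
v -3.683 2.447 2.836
v -3.84 2.847 2.705
v -4.107 3.206 2.755
v -4.422 3.441 2.974
v -4.713 3.498 3.313
v -4.913 3.365 3.693
v -4.976 3.071 4.028
v -4.888 2.684 4.241
v -4.67 2.293 4.282
v -4.37 1.988 4.144
v -4.058 1.837 3.857
v -2.328 -1.778 1.322
v -1.507 -1.149 2.06
v -3.193 -0.759 1.418
v -2.372 -0.13 2.155
v -1.548 -0.97 -0.235
v -0.727 -0.341 0.502
v -2.413 0.049 -0.14
v -1.592 0.678 0.598
f 2 1 4
f 2 4 3
f 4 1 5
f 4 5 3
f 5 1 6
f 5 6 3
f 6 1 7
f 6 7 3
f 7 1 8
f 7 8 3
f 8 1 9
f 8 9 3
f 9 1 10
f 9 10 3
f 10 1 11
f 10 11 3
f 11 1 2
f 11 2 3
f 12 23 17
f 12 17 13
f 12 13 19
f 12 19 22
f 12 22 23
f 13 17 21
f 17 23 16
f 23 22 14
f 22 19 18
f 19 13 20
f 15 21 16
f 15 16 14
f 15 14 18
f 15 18 20
f 15 20 21
f 16 21 17
f 14 16 23
f 18 14 22
f 20 18 19
f 21 20 13
f 25 24 27
f 25 27 26
f 27 24 28
f 27 28 26
f 28 24 29
f 28 29 26
f 29 24 30
f 29 30 26
f 30 24 31
f 30 31 26
f 31 24 32
f 31 32 26
f 32 24 33
f 32 33 26
f 33 24 34
f 33 34 26
f 34 24 35
f 34 35 26
f 35 24 36
f 35 36 26
f 36 24 37
f 36 37 26
f 37 24 38
f 37 38 26
f 38 24 25
f 38 25 26
f 40 42 39
f 43 40 39
f 39 42 41
f 41 43 39
f 40 46 42
f 44 40 43
f 44 46 40
f 42 46 41
f 45 43 41
f 41 46 45
f 45 44 43
f 46 44 45



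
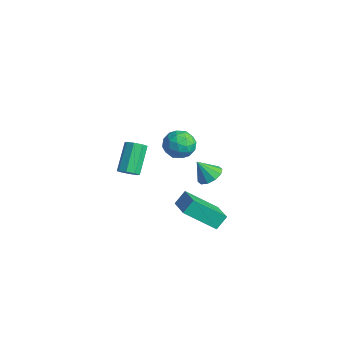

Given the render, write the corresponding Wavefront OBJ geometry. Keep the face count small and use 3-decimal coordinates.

v -0.746 3.521 -2.49
v -0.198 3.041 -2.518
v -1.154 2.999 -1.49
v -0.06 3.396 -2.276
v -0.184 3.799 -2.116
v -0.524 4.096 -2.099
v -0.948 4.174 -2.231
v -1.295 4.002 -2.462
v -1.433 3.647 -2.704
v -1.308 3.244 -2.864
v -0.969 2.947 -2.881
v -0.545 2.869 -2.749
v 2.667 0.109 3.455
v 3.37 -0.322 3.558
v 2.09 -0.598 4.442
v 2.793 -1.029 4.545
v 2.764 -0.225 4.754
v 3.121 0.211 4.144
v 2.339 -1.131 3.856
v 2.696 -0.695 3.246
v 3.167 -1.089 3.806
v 3.43 -0.528 4.36
v 2.03 -0.392 3.64
v 2.293 0.169 4.194
v 3.069 -0.045 3.42
v 2.391 -0.875 4.58
v 2.374 -0.403 4.703
v 2.787 -0.656 4.763
v 2.923 0.269 3.764
v 3.336 0.016 3.825
v 2.98 0.073 4.527
v 2.124 -0.936 4.175
v 2.537 -1.189 4.236
v 2.673 -0.264 3.237
v 3.086 -0.517 3.297
v 2.48 -0.993 3.473
v 3.363 -0.748 3.626
v 3.024 -1.164 4.206
v 2.757 -1.224 3.801
v 2.967 -0.968 3.443
v 3.517 -0.419 3.952
v 3.178 -0.835 4.532
v 3.161 -0.362 4.655
v 3.371 -0.106 4.296
v 3.398 -0.87 4.098
v 2.282 -0.085 3.468
v 1.943 -0.501 4.048
v 2.089 -0.814 3.704
v 2.299 -0.558 3.345
v 2.436 0.244 3.794
v 2.097 -0.172 4.374
v 2.493 0.048 4.557
v 2.703 0.304 4.199
v 2.062 -0.05 3.902
v 2.236 -2.884 2.676
v 2.503 -3.146 3.065
v 1.73 -2.259 4.193
v 1.464 -1.996 3.804
v 2.703 -2.808 2.937
v 1.93 -1.921 4.065
v 2.63 -2.515 2.655
v 1.857 -1.627 3.783
v 2.326 -2.437 2.386
v 1.553 -1.55 3.514
v 1.97 -2.621 2.287
v 1.197 -1.734 3.415
v 1.77 -2.959 2.415
v 0.997 -2.072 3.543
v 1.843 -3.253 2.697
v 1.07 -2.365 3.825
v 2.147 -3.33 2.966
v 1.374 -2.443 4.094
v 1.063 0.335 -1.886
v 1.022 0.939 -1.261
v 1.867 1.709 -3.161
v 1.826 2.313 -2.536
v 2.394 -0.033 -1.444
v 2.353 0.571 -0.819
v 3.198 1.341 -2.719
v 3.157 1.945 -2.094
f 2 1 4
f 2 4 3
f 4 1 5
f 4 5 3
f 5 1 6
f 5 6 3
f 6 1 7
f 6 7 3
f 7 1 8
f 7 8 3
f 8 1 9
f 8 9 3
f 9 1 10
f 9 10 3
f 10 1 11
f 10 11 3
f 11 1 12
f 11 12 3
f 12 1 2
f 12 2 3
f 13 50 29
f 50 24 53
f 29 53 18
f 50 53 29
f 13 29 25
f 29 18 30
f 25 30 14
f 29 30 25
f 13 25 34
f 25 14 35
f 34 35 20
f 25 35 34
f 13 34 46
f 34 20 49
f 46 49 23
f 34 49 46
f 13 46 50
f 46 23 54
f 50 54 24
f 46 54 50
f 14 30 41
f 30 18 44
f 41 44 22
f 30 44 41
f 18 53 31
f 53 24 52
f 31 52 17
f 53 52 31
f 24 54 51
f 54 23 47
f 51 47 15
f 54 47 51
f 23 49 48
f 49 20 36
f 48 36 19
f 49 36 48
f 20 35 40
f 35 14 37
f 40 37 21
f 35 37 40
f 16 42 28
f 42 22 43
f 28 43 17
f 42 43 28
f 16 28 26
f 28 17 27
f 26 27 15
f 28 27 26
f 16 26 33
f 26 15 32
f 33 32 19
f 26 32 33
f 16 33 38
f 33 19 39
f 38 39 21
f 33 39 38
f 16 38 42
f 38 21 45
f 42 45 22
f 38 45 42
f 17 43 31
f 43 22 44
f 31 44 18
f 43 44 31
f 15 27 51
f 27 17 52
f 51 52 24
f 27 52 51
f 19 32 48
f 32 15 47
f 48 47 23
f 32 47 48
f 21 39 40
f 39 19 36
f 40 36 20
f 39 36 40
f 22 45 41
f 45 21 37
f 41 37 14
f 45 37 41
f 56 55 59
f 56 59 57
f 57 59 60
f 57 60 58
f 59 55 61
f 59 61 60
f 60 61 62
f 60 62 58
f 61 55 63
f 61 63 62
f 62 63 64
f 62 64 58
f 63 55 65
f 63 65 64
f 64 65 66
f 64 66 58
f 65 55 67
f 65 67 66
f 66 67 68
f 66 68 58
f 67 55 69
f 67 69 68
f 68 69 70
f 68 70 58
f 69 55 71
f 69 71 70
f 70 71 72
f 70 72 58
f 71 55 56
f 71 56 72
f 72 56 57
f 72 57 58
f 74 76 73
f 77 74 73
f 73 76 75
f 75 77 73
f 74 80 76
f 78 74 77
f 78 80 74
f 76 80 75
f 79 77 75
f 75 80 79
f 79 78 77
f 80 78 79



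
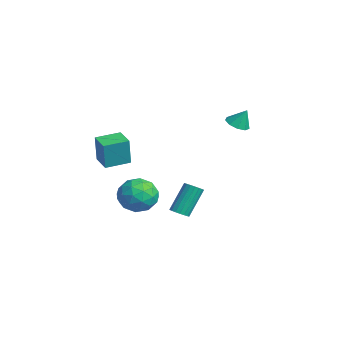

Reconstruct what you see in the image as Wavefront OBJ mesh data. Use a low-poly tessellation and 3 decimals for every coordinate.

v 0.206 -4.301 1.076
v 0.352 -4.422 2.594
v 0.134 -3.007 1.186
v 0.281 -3.128 2.704
v 1.299 -4.232 0.976
v 1.446 -4.353 2.494
v 1.228 -2.938 1.086
v 1.374 -3.059 2.604
v 1.816 -0.727 -2.432
v 2.133 -1.036 -2.158
v 1.741 -0.141 -0.694
v 1.424 0.167 -0.968
v 2.273 -0.865 -2.225
v 1.881 0.03 -0.762
v 2.323 -0.667 -2.333
v 1.931 0.228 -0.87
v 2.272 -0.48 -2.461
v 1.88 0.415 -0.997
v 2.132 -0.343 -2.583
v 1.74 0.552 -1.119
v 1.928 -0.281 -2.675
v 1.536 0.614 -1.211
v 1.703 -0.309 -2.718
v 1.311 0.586 -1.255
v 1.499 -0.419 -2.706
v 1.107 0.476 -1.242
v 1.359 -0.59 -2.638
v 0.967 0.305 -1.175
v 1.309 -0.788 -2.53
v 0.917 0.107 -1.067
v 1.36 -0.975 -2.403
v 0.968 -0.08 -0.939
v 1.5 -1.112 -2.281
v 1.108 -0.217 -0.817
v 1.704 -1.174 -2.189
v 1.312 -0.279 -0.725
v 1.929 -1.146 -2.145
v 1.537 -0.251 -0.682
v -0.939 -1.371 -1.442
v -0.281 -1.03 -2.261
v -0.579 -3.07 -1.859
v 0.079 -2.729 -2.678
v 0.376 -2.566 -1.628
v 0.153 -1.516 -1.37
v -1.013 -2.584 -2.75
v -1.236 -1.534 -2.492
v -0.328 -1.78 -3.07
v 0.531 -1.769 -2.376
v -1.391 -2.331 -1.744
v -0.532 -2.32 -1.05
v -0.642 -1.051 -1.815
v -0.218 -3.049 -2.305
v -0.044 -2.953 -1.688
v 0.343 -2.752 -2.169
v -0.386 -1.337 -1.291
v 0 -1.136 -1.772
v 0.387 -2.039 -1.4
v -0.86 -2.964 -2.348
v -0.474 -2.763 -2.829
v -1.203 -1.348 -1.951
v -0.816 -1.147 -2.432
v -1.247 -2.061 -2.72
v -0.283 -1.292 -2.771
v -0.071 -2.291 -3.017
v -0.713 -2.206 -3.059
v -0.844 -1.588 -2.908
v 0.222 -1.285 -2.364
v 0.434 -2.284 -2.609
v 0.609 -2.188 -1.992
v 0.478 -1.571 -1.84
v 0.195 -1.726 -2.839
v -1.294 -1.816 -1.511
v -1.082 -2.815 -1.756
v -1.338 -2.529 -2.28
v -1.469 -1.912 -2.128
v -0.789 -1.809 -1.103
v -0.577 -2.808 -1.349
v -0.016 -2.512 -1.212
v -0.147 -1.894 -1.061
v -1.055 -2.374 -1.281
v -0.241 3.037 2.131
v 0.368 3.201 1.903
v 0.001 3.443 3.069
v 0.074 3.546 1.83
v -0.367 3.652 1.897
v -0.748 3.47 2.074
v -0.893 3.086 2.278
v -0.732 2.679 2.413
v -0.341 2.439 2.416
v 0.096 2.479 2.286
v 0.376 2.78 2.084
f 2 4 1
f 5 2 1
f 1 4 3
f 3 5 1
f 2 8 4
f 6 2 5
f 6 8 2
f 4 8 3
f 7 5 3
f 3 8 7
f 7 6 5
f 8 6 7
f 10 9 13
f 10 13 11
f 11 13 14
f 11 14 12
f 13 9 15
f 13 15 14
f 14 15 16
f 14 16 12
f 15 9 17
f 15 17 16
f 16 17 18
f 16 18 12
f 17 9 19
f 17 19 18
f 18 19 20
f 18 20 12
f 19 9 21
f 19 21 20
f 20 21 22
f 20 22 12
f 21 9 23
f 21 23 22
f 22 23 24
f 22 24 12
f 23 9 25
f 23 25 24
f 24 25 26
f 24 26 12
f 25 9 27
f 25 27 26
f 26 27 28
f 26 28 12
f 27 9 29
f 27 29 28
f 28 29 30
f 28 30 12
f 29 9 31
f 29 31 30
f 30 31 32
f 30 32 12
f 31 9 33
f 31 33 32
f 32 33 34
f 32 34 12
f 33 9 35
f 33 35 34
f 34 35 36
f 34 36 12
f 35 9 37
f 35 37 36
f 36 37 38
f 36 38 12
f 37 9 10
f 37 10 38
f 38 10 11
f 38 11 12
f 39 76 55
f 76 50 79
f 55 79 44
f 76 79 55
f 39 55 51
f 55 44 56
f 51 56 40
f 55 56 51
f 39 51 60
f 51 40 61
f 60 61 46
f 51 61 60
f 39 60 72
f 60 46 75
f 72 75 49
f 60 75 72
f 39 72 76
f 72 49 80
f 76 80 50
f 72 80 76
f 40 56 67
f 56 44 70
f 67 70 48
f 56 70 67
f 44 79 57
f 79 50 78
f 57 78 43
f 79 78 57
f 50 80 77
f 80 49 73
f 77 73 41
f 80 73 77
f 49 75 74
f 75 46 62
f 74 62 45
f 75 62 74
f 46 61 66
f 61 40 63
f 66 63 47
f 61 63 66
f 42 68 54
f 68 48 69
f 54 69 43
f 68 69 54
f 42 54 52
f 54 43 53
f 52 53 41
f 54 53 52
f 42 52 59
f 52 41 58
f 59 58 45
f 52 58 59
f 42 59 64
f 59 45 65
f 64 65 47
f 59 65 64
f 42 64 68
f 64 47 71
f 68 71 48
f 64 71 68
f 43 69 57
f 69 48 70
f 57 70 44
f 69 70 57
f 41 53 77
f 53 43 78
f 77 78 50
f 53 78 77
f 45 58 74
f 58 41 73
f 74 73 49
f 58 73 74
f 47 65 66
f 65 45 62
f 66 62 46
f 65 62 66
f 48 71 67
f 71 47 63
f 67 63 40
f 71 63 67
f 82 81 84
f 82 84 83
f 84 81 85
f 84 85 83
f 85 81 86
f 85 86 83
f 86 81 87
f 86 87 83
f 87 81 88
f 87 88 83
f 88 81 89
f 88 89 83
f 89 81 90
f 89 90 83
f 90 81 91
f 90 91 83
f 91 81 82
f 91 82 83



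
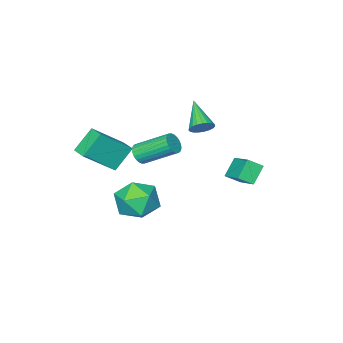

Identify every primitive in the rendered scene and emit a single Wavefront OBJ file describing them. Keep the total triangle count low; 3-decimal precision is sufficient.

v 2.712 2.158 0.933
v 3.749 1.514 0.713
v 1.711 0.986 -0.353
v 2.748 0.342 -0.573
v 2.19 0.262 0.532
v 2.809 0.986 1.327
v 2.651 1.514 -0.967
v 3.27 2.238 -0.172
v 3.711 1.116 -0.461
v 3.427 0.342 0.466
v 2.033 2.158 -0.106
v 1.749 1.384 0.821
v 0.243 -2.921 1.202
v 1.817 -3.433 2.62
v 0.452 -1.921 1.331
v 2.027 -2.433 2.749
v 1.293 -2.987 0.011
v 2.868 -3.499 1.429
v 1.503 -1.987 0.14
v 3.077 -2.499 1.558
v 0.466 -1.351 1.222
v 0.86 -0.917 0.992
v -0.112 0.546 2.088
v -0.506 0.111 2.318
v 0.68 -0.912 0.825
v -0.292 0.551 1.921
v 0.467 -0.973 0.718
v -0.505 0.489 1.814
v 0.254 -1.092 0.688
v -0.718 0.37 1.784
v 0.074 -1.251 0.74
v -0.899 0.212 1.835
v -0.047 -1.425 0.865
v -1.02 0.038 1.96
v -0.09 -1.587 1.044
v -1.062 -0.125 2.139
v -0.048 -1.714 1.25
v -1.02 -0.252 2.346
v 0.072 -1.786 1.452
v -0.9 -0.323 2.548
v 0.252 -1.791 1.619
v -0.72 -0.328 2.715
v 0.465 -1.729 1.726
v -0.507 -0.267 2.822
v 0.678 -1.61 1.756
v -0.294 -0.148 2.852
v 0.859 -1.452 1.705
v -0.114 0.011 2.8
v 0.98 -1.278 1.58
v 0.007 0.185 2.675
v 1.022 -1.115 1.401
v 0.05 0.347 2.496
v 0.98 -0.988 1.194
v 0.008 0.474 2.29
v -2.274 2.568 1.726
v -1.813 4.02 2.503
v -2.891 3.018 1.251
v -2.431 4.47 2.028
v -1.469 2.77 0.872
v -1.009 4.222 1.649
v -2.087 3.22 0.397
v -1.626 4.672 1.174
v -3.564 -1.34 1.522
v -3.098 -1.188 2.007
v -4.236 -2.78 2.618
v -3.32 -1.025 2.085
v -3.585 -0.916 2.066
v -3.846 -0.881 1.952
v -4.059 -0.925 1.764
v -4.185 -1.041 1.535
v -4.205 -1.208 1.303
v -4.113 -1.399 1.108
v -3.927 -1.579 0.986
v -3.678 -1.718 0.956
v -3.409 -1.792 1.024
v -3.167 -1.788 1.178
v -2.994 -1.706 1.391
v -2.919 -1.561 1.627
v -2.956 -1.378 1.845
f 1 12 6
f 1 6 2
f 1 2 8
f 1 8 11
f 1 11 12
f 2 6 10
f 6 12 5
f 12 11 3
f 11 8 7
f 8 2 9
f 4 10 5
f 4 5 3
f 4 3 7
f 4 7 9
f 4 9 10
f 5 10 6
f 3 5 12
f 7 3 11
f 9 7 8
f 10 9 2
f 14 16 13
f 17 14 13
f 13 16 15
f 15 17 13
f 14 20 16
f 18 14 17
f 18 20 14
f 16 20 15
f 19 17 15
f 15 20 19
f 19 18 17
f 20 18 19
f 22 21 25
f 22 25 23
f 23 25 26
f 23 26 24
f 25 21 27
f 25 27 26
f 26 27 28
f 26 28 24
f 27 21 29
f 27 29 28
f 28 29 30
f 28 30 24
f 29 21 31
f 29 31 30
f 30 31 32
f 30 32 24
f 31 21 33
f 31 33 32
f 32 33 34
f 32 34 24
f 33 21 35
f 33 35 34
f 34 35 36
f 34 36 24
f 35 21 37
f 35 37 36
f 36 37 38
f 36 38 24
f 37 21 39
f 37 39 38
f 38 39 40
f 38 40 24
f 39 21 41
f 39 41 40
f 40 41 42
f 40 42 24
f 41 21 43
f 41 43 42
f 42 43 44
f 42 44 24
f 43 21 45
f 43 45 44
f 44 45 46
f 44 46 24
f 45 21 47
f 45 47 46
f 46 47 48
f 46 48 24
f 47 21 49
f 47 49 48
f 48 49 50
f 48 50 24
f 49 21 51
f 49 51 50
f 50 51 52
f 50 52 24
f 51 21 53
f 51 53 52
f 52 53 54
f 52 54 24
f 53 21 22
f 53 22 54
f 54 22 23
f 54 23 24
f 56 58 55
f 59 56 55
f 55 58 57
f 57 59 55
f 56 62 58
f 60 56 59
f 60 62 56
f 58 62 57
f 61 59 57
f 57 62 61
f 61 60 59
f 62 60 61
f 64 63 66
f 64 66 65
f 66 63 67
f 66 67 65
f 67 63 68
f 67 68 65
f 68 63 69
f 68 69 65
f 69 63 70
f 69 70 65
f 70 63 71
f 70 71 65
f 71 63 72
f 71 72 65
f 72 63 73
f 72 73 65
f 73 63 74
f 73 74 65
f 74 63 75
f 74 75 65
f 75 63 76
f 75 76 65
f 76 63 77
f 76 77 65
f 77 63 78
f 77 78 65
f 78 63 79
f 78 79 65
f 79 63 64
f 79 64 65



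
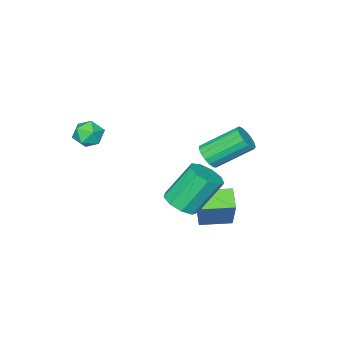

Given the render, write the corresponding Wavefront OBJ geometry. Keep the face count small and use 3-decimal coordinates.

v 2.853 1.175 0.719
v 3.421 1.743 0.827
v 2.535 2.332 2.389
v 1.967 1.765 2.281
v 3.009 1.944 0.517
v 2.122 2.534 2.079
v 2.523 1.786 0.301
v 1.637 2.375 1.863
v 2.193 1.342 0.281
v 1.306 1.931 1.843
v 2.171 0.82 0.466
v 1.284 1.409 2.027
v 2.468 0.464 0.769
v 1.582 1.054 2.331
v 2.946 0.441 1.049
v 2.06 1.031 2.611
v 3.38 0.762 1.175
v 2.494 1.351 2.736
v 3.568 1.276 1.087
v 2.681 1.865 2.649
v 0.768 0.112 -1.052
v 1.291 0.734 0.487
v -0.275 1.001 -1.056
v 0.248 1.623 0.482
v 1.372 0.817 -1.542
v 1.895 1.439 -0.004
v 0.329 1.706 -1.547
v 0.852 2.328 -0.008
v -0.325 -0.254 1.267
v 0.167 -0.18 1.686
v -0.944 0.928 2.793
v -1.435 0.854 2.373
v 0.203 0.056 1.486
v -0.908 1.163 2.593
v 0.119 0.221 1.236
v -0.992 1.328 2.343
v -0.067 0.277 0.993
v -1.178 1.385 2.1
v -0.312 0.212 0.813
v -1.423 1.319 1.92
v -0.56 0.04 0.737
v -1.671 1.147 1.843
v -0.754 -0.2 0.781
v -1.865 0.908 1.888
v -0.849 -0.451 0.937
v -1.96 0.656 2.044
v -0.824 -0.658 1.169
v -1.935 0.45 2.276
v -0.685 -0.772 1.423
v -1.796 0.336 2.53
v -0.463 -0.767 1.641
v -1.574 0.341 2.748
v -0.209 -0.645 1.773
v -1.32 0.463 2.88
v 0.018 -0.433 1.789
v -1.093 0.675 2.896
v 2.648 -3.194 2.972
v 3.351 -3.139 3.181
v 2.909 -4.181 2.359
v 3.612 -4.126 2.568
v 3.093 -4.295 3.062
v 2.932 -3.685 3.441
v 3.328 -3.635 2.099
v 3.167 -3.025 2.478
v 3.772 -3.411 2.642
v 3.626 -3.819 3.237
v 2.634 -3.501 2.303
v 2.488 -3.909 2.898
f 2 1 5
f 2 5 3
f 3 5 6
f 3 6 4
f 5 1 7
f 5 7 6
f 6 7 8
f 6 8 4
f 7 1 9
f 7 9 8
f 8 9 10
f 8 10 4
f 9 1 11
f 9 11 10
f 10 11 12
f 10 12 4
f 11 1 13
f 11 13 12
f 12 13 14
f 12 14 4
f 13 1 15
f 13 15 14
f 14 15 16
f 14 16 4
f 15 1 17
f 15 17 16
f 16 17 18
f 16 18 4
f 17 1 19
f 17 19 18
f 18 19 20
f 18 20 4
f 19 1 2
f 19 2 20
f 20 2 3
f 20 3 4
f 22 24 21
f 25 22 21
f 21 24 23
f 23 25 21
f 22 28 24
f 26 22 25
f 26 28 22
f 24 28 23
f 27 25 23
f 23 28 27
f 27 26 25
f 28 26 27
f 30 29 33
f 30 33 31
f 31 33 34
f 31 34 32
f 33 29 35
f 33 35 34
f 34 35 36
f 34 36 32
f 35 29 37
f 35 37 36
f 36 37 38
f 36 38 32
f 37 29 39
f 37 39 38
f 38 39 40
f 38 40 32
f 39 29 41
f 39 41 40
f 40 41 42
f 40 42 32
f 41 29 43
f 41 43 42
f 42 43 44
f 42 44 32
f 43 29 45
f 43 45 44
f 44 45 46
f 44 46 32
f 45 29 47
f 45 47 46
f 46 47 48
f 46 48 32
f 47 29 49
f 47 49 48
f 48 49 50
f 48 50 32
f 49 29 51
f 49 51 50
f 50 51 52
f 50 52 32
f 51 29 53
f 51 53 52
f 52 53 54
f 52 54 32
f 53 29 55
f 53 55 54
f 54 55 56
f 54 56 32
f 55 29 30
f 55 30 56
f 56 30 31
f 56 31 32
f 57 68 62
f 57 62 58
f 57 58 64
f 57 64 67
f 57 67 68
f 58 62 66
f 62 68 61
f 68 67 59
f 67 64 63
f 64 58 65
f 60 66 61
f 60 61 59
f 60 59 63
f 60 63 65
f 60 65 66
f 61 66 62
f 59 61 68
f 63 59 67
f 65 63 64
f 66 65 58



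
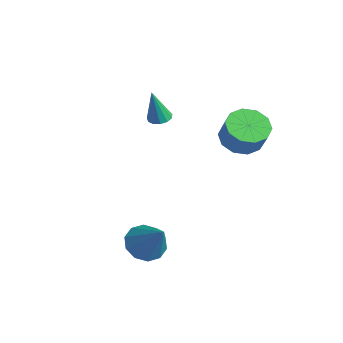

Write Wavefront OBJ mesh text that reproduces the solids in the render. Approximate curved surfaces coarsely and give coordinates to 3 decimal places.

v -2.306 0.766 0.565
v -1.872 1.097 0.633
v -2.254 0.354 2.235
v -2.124 1.271 0.684
v -2.433 1.284 0.697
v -2.702 1.133 0.668
v -2.845 0.865 0.607
v -2.817 0.566 0.532
v -2.627 0.33 0.468
v -2.335 0.232 0.435
v -2.034 0.304 0.443
v -1.819 0.522 0.49
v -1.759 0.818 0.561
v 1.404 2.489 0.841
v 2.185 2.889 0.405
v 2.816 2.832 1.483
v 2.036 2.431 1.919
v 1.845 3.338 0.629
v 2.476 3.28 1.706
v 1.337 3.462 0.933
v 1.968 3.404 2.011
v 0.854 3.215 1.203
v 1.485 3.157 2.28
v 0.582 2.69 1.334
v 1.213 2.632 2.412
v 0.624 2.088 1.277
v 1.255 2.031 2.355
v 0.964 1.64 1.054
v 1.595 1.582 2.131
v 1.472 1.516 0.749
v 2.103 1.458 1.827
v 1.955 1.763 0.48
v 2.586 1.705 1.557
v 2.227 2.288 0.348
v 2.858 2.23 1.426
v 2.261 -2.478 -3.318
v 2.913 -2.186 -3.913
v 3.539 -2.362 -1.862
v 2.639 -1.724 -3.71
v 2.22 -1.55 -3.356
v 1.818 -1.73 -2.988
v 1.584 -2.196 -2.746
v 1.609 -2.77 -2.722
v 1.884 -3.232 -2.926
v 2.302 -3.407 -3.279
v 2.705 -3.226 -3.647
v 2.938 -2.76 -3.89
f 2 1 4
f 2 4 3
f 4 1 5
f 4 5 3
f 5 1 6
f 5 6 3
f 6 1 7
f 6 7 3
f 7 1 8
f 7 8 3
f 8 1 9
f 8 9 3
f 9 1 10
f 9 10 3
f 10 1 11
f 10 11 3
f 11 1 12
f 11 12 3
f 12 1 13
f 12 13 3
f 13 1 2
f 13 2 3
f 15 14 18
f 15 18 16
f 16 18 19
f 16 19 17
f 18 14 20
f 18 20 19
f 19 20 21
f 19 21 17
f 20 14 22
f 20 22 21
f 21 22 23
f 21 23 17
f 22 14 24
f 22 24 23
f 23 24 25
f 23 25 17
f 24 14 26
f 24 26 25
f 25 26 27
f 25 27 17
f 26 14 28
f 26 28 27
f 27 28 29
f 27 29 17
f 28 14 30
f 28 30 29
f 29 30 31
f 29 31 17
f 30 14 32
f 30 32 31
f 31 32 33
f 31 33 17
f 32 14 34
f 32 34 33
f 33 34 35
f 33 35 17
f 34 14 15
f 34 15 35
f 35 15 16
f 35 16 17
f 37 36 39
f 37 39 38
f 39 36 40
f 39 40 38
f 40 36 41
f 40 41 38
f 41 36 42
f 41 42 38
f 42 36 43
f 42 43 38
f 43 36 44
f 43 44 38
f 44 36 45
f 44 45 38
f 45 36 46
f 45 46 38
f 46 36 47
f 46 47 38
f 47 36 37
f 47 37 38



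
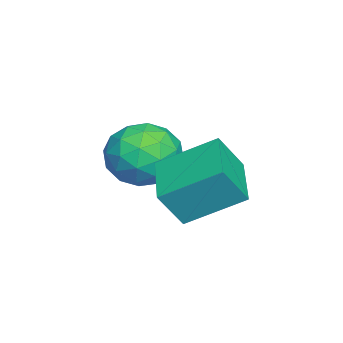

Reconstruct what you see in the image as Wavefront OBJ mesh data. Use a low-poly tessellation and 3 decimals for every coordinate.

v -1.645 1.984 -0.844
v -0.483 2.083 -0.817
v -1.517 0.897 -2.383
v -0.355 0.996 -2.356
v -0.908 0.386 -1.529
v -0.987 1.058 -0.578
v -1.013 1.922 -2.622
v -1.092 2.594 -1.671
v -0.092 2.045 -1.916
v -0.027 1.096 -1.24
v -1.973 1.884 -1.96
v -1.908 0.935 -1.284
v -1.075 2.129 -0.695
v -0.925 0.851 -2.505
v -1.25 0.493 -2.018
v -0.566 0.551 -2.003
v -1.372 1.526 -0.555
v -0.688 1.585 -0.539
v -0.938 0.587 -0.957
v -1.312 1.395 -2.661
v -0.628 1.454 -2.645
v -1.434 2.429 -1.197
v -0.75 2.487 -1.182
v -1.062 2.393 -2.243
v -0.162 2.165 -1.326
v -0.087 1.526 -2.23
v -0.474 2.07 -2.387
v -0.521 2.465 -1.828
v -0.124 1.607 -0.928
v -0.049 0.968 -1.833
v -0.374 0.609 -1.347
v -0.42 1.004 -0.788
v 0.106 1.584 -1.574
v -1.951 2.012 -1.367
v -1.876 1.373 -2.272
v -1.58 1.976 -2.412
v -1.626 2.371 -1.853
v -1.913 1.454 -0.97
v -1.838 0.815 -1.874
v -1.479 0.515 -1.372
v -1.526 0.91 -0.813
v -2.106 1.396 -1.626
v 0.213 2.108 -1.25
v -0.046 3.769 -0.263
v -0.176 2.712 -2.369
v -0.435 4.374 -1.382
v 1.955 2.586 -1.598
v 1.696 4.248 -0.611
v 1.566 3.191 -2.717
v 1.307 4.852 -1.73
f 1 38 17
f 38 12 41
f 17 41 6
f 38 41 17
f 1 17 13
f 17 6 18
f 13 18 2
f 17 18 13
f 1 13 22
f 13 2 23
f 22 23 8
f 13 23 22
f 1 22 34
f 22 8 37
f 34 37 11
f 22 37 34
f 1 34 38
f 34 11 42
f 38 42 12
f 34 42 38
f 2 18 29
f 18 6 32
f 29 32 10
f 18 32 29
f 6 41 19
f 41 12 40
f 19 40 5
f 41 40 19
f 12 42 39
f 42 11 35
f 39 35 3
f 42 35 39
f 11 37 36
f 37 8 24
f 36 24 7
f 37 24 36
f 8 23 28
f 23 2 25
f 28 25 9
f 23 25 28
f 4 30 16
f 30 10 31
f 16 31 5
f 30 31 16
f 4 16 14
f 16 5 15
f 14 15 3
f 16 15 14
f 4 14 21
f 14 3 20
f 21 20 7
f 14 20 21
f 4 21 26
f 21 7 27
f 26 27 9
f 21 27 26
f 4 26 30
f 26 9 33
f 30 33 10
f 26 33 30
f 5 31 19
f 31 10 32
f 19 32 6
f 31 32 19
f 3 15 39
f 15 5 40
f 39 40 12
f 15 40 39
f 7 20 36
f 20 3 35
f 36 35 11
f 20 35 36
f 9 27 28
f 27 7 24
f 28 24 8
f 27 24 28
f 10 33 29
f 33 9 25
f 29 25 2
f 33 25 29
f 44 46 43
f 47 44 43
f 43 46 45
f 45 47 43
f 44 50 46
f 48 44 47
f 48 50 44
f 46 50 45
f 49 47 45
f 45 50 49
f 49 48 47
f 50 48 49



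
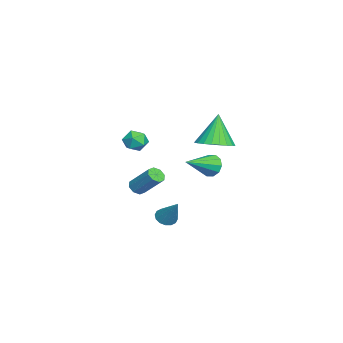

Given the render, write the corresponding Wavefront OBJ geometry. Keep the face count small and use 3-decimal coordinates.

v 2.184 2.722 0.653
v 2.593 2.87 0.156
v 3.376 1.698 1.327
v 2.655 3.14 0.455
v 2.537 3.25 0.83
v 2.285 3.159 1.137
v 1.994 2.9 1.259
v 1.775 2.574 1.149
v 1.713 2.304 0.85
v 1.831 2.193 0.475
v 2.083 2.285 0.168
v 2.374 2.543 0.046
v -4.078 -1.731 -3.798
v -3.587 -1.846 -3.927
v -3.031 -0.783 -2.75
v -3.522 -0.669 -2.622
v -3.732 -1.539 -4.135
v -3.176 -0.477 -2.959
v -4.079 -1.345 -4.146
v -3.523 -0.283 -2.97
v -4.426 -1.377 -3.953
v -3.87 -0.315 -2.777
v -4.569 -1.617 -3.67
v -4.013 -0.554 -2.493
v -4.424 -1.923 -3.461
v -3.868 -0.861 -2.285
v -4.077 -2.117 -3.45
v -3.521 -1.055 -2.274
v -3.73 -2.085 -3.643
v -3.174 -1.023 -2.467
v -0.424 2.574 0.943
v 0.494 2.53 1.283
v -1.056 2.666 2.657
v 0.446 2.907 1.245
v 0.266 3.234 1.161
v -0.019 3.46 1.044
v -0.365 3.551 0.911
v -0.721 3.494 0.783
v -1.032 3.296 0.68
v -1.25 2.989 0.616
v -1.342 2.618 0.602
v -1.294 2.24 0.64
v -1.114 1.913 0.724
v -0.829 1.687 0.841
v -0.483 1.596 0.974
v -0.127 1.653 1.102
v 0.184 1.851 1.206
v 0.402 2.159 1.269
v 0.859 0.456 -3.429
v 1.198 0.738 -3.79
v 1.661 1.124 -2.151
v 0.97 0.919 -3.741
v 0.713 0.976 -3.609
v 0.494 0.894 -3.429
v 0.373 0.694 -3.249
v 0.383 0.43 -3.117
v 0.52 0.173 -3.068
v 0.748 -0.008 -3.117
v 1.006 -0.065 -3.249
v 1.224 0.018 -3.429
v 1.345 0.218 -3.609
v 1.335 0.482 -3.741
v -1.134 -0.87 1.123
v -0.727 -0.842 0.549
v -1.653 -1.798 0.711
v -1.246 -1.77 0.137
v -0.964 -1.937 0.76
v -0.644 -1.364 1.015
v -1.736 -1.276 0.245
v -1.416 -0.703 0.5
v -1.099 -1.093 0.006
v -0.622 -1.502 0.325
v -1.758 -1.138 0.935
v -1.281 -1.547 1.254
f 2 1 4
f 2 4 3
f 4 1 5
f 4 5 3
f 5 1 6
f 5 6 3
f 6 1 7
f 6 7 3
f 7 1 8
f 7 8 3
f 8 1 9
f 8 9 3
f 9 1 10
f 9 10 3
f 10 1 11
f 10 11 3
f 11 1 12
f 11 12 3
f 12 1 2
f 12 2 3
f 14 13 17
f 14 17 15
f 15 17 18
f 15 18 16
f 17 13 19
f 17 19 18
f 18 19 20
f 18 20 16
f 19 13 21
f 19 21 20
f 20 21 22
f 20 22 16
f 21 13 23
f 21 23 22
f 22 23 24
f 22 24 16
f 23 13 25
f 23 25 24
f 24 25 26
f 24 26 16
f 25 13 27
f 25 27 26
f 26 27 28
f 26 28 16
f 27 13 29
f 27 29 28
f 28 29 30
f 28 30 16
f 29 13 14
f 29 14 30
f 30 14 15
f 30 15 16
f 32 31 34
f 32 34 33
f 34 31 35
f 34 35 33
f 35 31 36
f 35 36 33
f 36 31 37
f 36 37 33
f 37 31 38
f 37 38 33
f 38 31 39
f 38 39 33
f 39 31 40
f 39 40 33
f 40 31 41
f 40 41 33
f 41 31 42
f 41 42 33
f 42 31 43
f 42 43 33
f 43 31 44
f 43 44 33
f 44 31 45
f 44 45 33
f 45 31 46
f 45 46 33
f 46 31 47
f 46 47 33
f 47 31 48
f 47 48 33
f 48 31 32
f 48 32 33
f 50 49 52
f 50 52 51
f 52 49 53
f 52 53 51
f 53 49 54
f 53 54 51
f 54 49 55
f 54 55 51
f 55 49 56
f 55 56 51
f 56 49 57
f 56 57 51
f 57 49 58
f 57 58 51
f 58 49 59
f 58 59 51
f 59 49 60
f 59 60 51
f 60 49 61
f 60 61 51
f 61 49 62
f 61 62 51
f 62 49 50
f 62 50 51
f 63 74 68
f 63 68 64
f 63 64 70
f 63 70 73
f 63 73 74
f 64 68 72
f 68 74 67
f 74 73 65
f 73 70 69
f 70 64 71
f 66 72 67
f 66 67 65
f 66 65 69
f 66 69 71
f 66 71 72
f 67 72 68
f 65 67 74
f 69 65 73
f 71 69 70
f 72 71 64



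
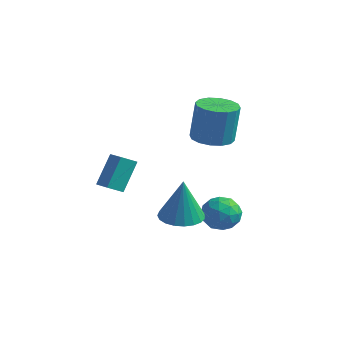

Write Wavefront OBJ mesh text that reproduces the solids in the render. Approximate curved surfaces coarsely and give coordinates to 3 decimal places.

v -3.134 -1.469 -1.361
v -3.46 -2.153 -0.894
v -3.16 -0.495 0.044
v -3.486 -1.179 0.512
v -2.334 -1.721 -1.172
v -2.66 -2.405 -0.704
v -2.36 -0.747 0.234
v -2.686 -1.431 0.701
v -0.05 1.429 1.533
v 0.762 1.929 1.422
v 0.902 2.131 3.356
v 0.09 1.631 3.467
v 0.399 2.269 1.413
v 0.54 2.47 3.347
v -0.084 2.384 1.436
v 0.057 2.585 3.37
v -0.558 2.243 1.485
v -0.417 2.444 3.42
v -0.896 1.884 1.547
v -0.755 2.085 3.482
v -1.007 1.403 1.605
v -0.866 1.604 3.54
v -0.862 0.929 1.644
v -0.722 1.131 3.578
v -0.5 0.59 1.653
v -0.359 0.791 3.587
v -0.017 0.475 1.63
v 0.124 0.676 3.564
v 0.457 0.616 1.58
v 0.598 0.817 3.515
v 0.795 0.975 1.518
v 0.936 1.176 3.453
v 0.906 1.456 1.46
v 1.047 1.657 3.395
v 0.177 -0.977 -2.073
v 1.109 -1.334 -2.133
v 0.303 -1.003 0.053
v 1.173 -0.924 -2.132
v 1.066 -0.522 -2.121
v 0.804 -0.199 -2.101
v 0.434 -0.011 -2.077
v 0.02 0.01 -2.052
v -0.367 -0.139 -2.03
v -0.661 -0.433 -2.016
v -0.809 -0.822 -2.012
v -0.788 -1.237 -2.019
v -0.599 -1.607 -2.034
v -0.276 -1.869 -2.057
v 0.125 -1.976 -2.082
v 0.535 -1.91 -2.106
v 0.883 -1.683 -2.124
v 0.018 1.47 -2.951
v 0.627 1.899 -2.367
v 0.873 0.201 -2.913
v 1.482 0.63 -2.329
v 0.614 0.406 -2.026
v 0.085 1.191 -2.05
v 1.415 0.909 -3.23
v 0.886 1.694 -3.254
v 1.49 1.552 -2.54
v 0.995 1.241 -1.795
v 0.505 0.859 -3.485
v 0.01 0.548 -2.74
v 0.247 1.796 -2.663
v 1.253 0.304 -2.617
v 0.743 0.173 -2.439
v 1.101 0.425 -2.096
v -0.071 1.38 -2.476
v 0.287 1.632 -2.133
v 0.279 0.754 -1.932
v 1.213 0.468 -3.147
v 1.571 0.72 -2.804
v 0.399 1.675 -3.184
v 0.757 1.927 -2.841
v 1.221 1.346 -3.348
v 1.113 1.844 -2.421
v 1.616 1.098 -2.398
v 1.576 1.263 -2.928
v 1.265 1.724 -2.942
v 0.822 1.661 -1.983
v 1.325 0.915 -1.961
v 0.814 0.784 -1.783
v 0.504 1.245 -1.797
v 1.329 1.457 -2.085
v 0.175 1.185 -3.319
v 0.678 0.439 -3.297
v 0.996 0.855 -3.483
v 0.686 1.316 -3.497
v -0.116 1.002 -2.882
v 0.387 0.256 -2.859
v 0.235 0.376 -2.338
v -0.076 0.837 -2.352
v 0.171 0.643 -3.195
f 2 4 1
f 5 2 1
f 1 4 3
f 3 5 1
f 2 8 4
f 6 2 5
f 6 8 2
f 4 8 3
f 7 5 3
f 3 8 7
f 7 6 5
f 8 6 7
f 10 9 13
f 10 13 11
f 11 13 14
f 11 14 12
f 13 9 15
f 13 15 14
f 14 15 16
f 14 16 12
f 15 9 17
f 15 17 16
f 16 17 18
f 16 18 12
f 17 9 19
f 17 19 18
f 18 19 20
f 18 20 12
f 19 9 21
f 19 21 20
f 20 21 22
f 20 22 12
f 21 9 23
f 21 23 22
f 22 23 24
f 22 24 12
f 23 9 25
f 23 25 24
f 24 25 26
f 24 26 12
f 25 9 27
f 25 27 26
f 26 27 28
f 26 28 12
f 27 9 29
f 27 29 28
f 28 29 30
f 28 30 12
f 29 9 31
f 29 31 30
f 30 31 32
f 30 32 12
f 31 9 33
f 31 33 32
f 32 33 34
f 32 34 12
f 33 9 10
f 33 10 34
f 34 10 11
f 34 11 12
f 36 35 38
f 36 38 37
f 38 35 39
f 38 39 37
f 39 35 40
f 39 40 37
f 40 35 41
f 40 41 37
f 41 35 42
f 41 42 37
f 42 35 43
f 42 43 37
f 43 35 44
f 43 44 37
f 44 35 45
f 44 45 37
f 45 35 46
f 45 46 37
f 46 35 47
f 46 47 37
f 47 35 48
f 47 48 37
f 48 35 49
f 48 49 37
f 49 35 50
f 49 50 37
f 50 35 51
f 50 51 37
f 51 35 36
f 51 36 37
f 52 89 68
f 89 63 92
f 68 92 57
f 89 92 68
f 52 68 64
f 68 57 69
f 64 69 53
f 68 69 64
f 52 64 73
f 64 53 74
f 73 74 59
f 64 74 73
f 52 73 85
f 73 59 88
f 85 88 62
f 73 88 85
f 52 85 89
f 85 62 93
f 89 93 63
f 85 93 89
f 53 69 80
f 69 57 83
f 80 83 61
f 69 83 80
f 57 92 70
f 92 63 91
f 70 91 56
f 92 91 70
f 63 93 90
f 93 62 86
f 90 86 54
f 93 86 90
f 62 88 87
f 88 59 75
f 87 75 58
f 88 75 87
f 59 74 79
f 74 53 76
f 79 76 60
f 74 76 79
f 55 81 67
f 81 61 82
f 67 82 56
f 81 82 67
f 55 67 65
f 67 56 66
f 65 66 54
f 67 66 65
f 55 65 72
f 65 54 71
f 72 71 58
f 65 71 72
f 55 72 77
f 72 58 78
f 77 78 60
f 72 78 77
f 55 77 81
f 77 60 84
f 81 84 61
f 77 84 81
f 56 82 70
f 82 61 83
f 70 83 57
f 82 83 70
f 54 66 90
f 66 56 91
f 90 91 63
f 66 91 90
f 58 71 87
f 71 54 86
f 87 86 62
f 71 86 87
f 60 78 79
f 78 58 75
f 79 75 59
f 78 75 79
f 61 84 80
f 84 60 76
f 80 76 53
f 84 76 80

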